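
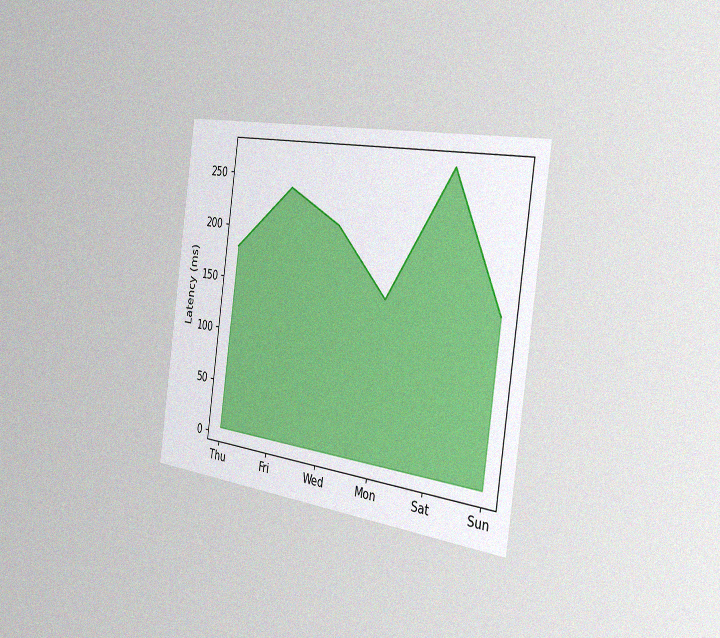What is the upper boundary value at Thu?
180ms

The chart is tilted about 8° clockwise and viewed slightly from the right, with some photo noise. At Thu the upper boundary is at 180ms.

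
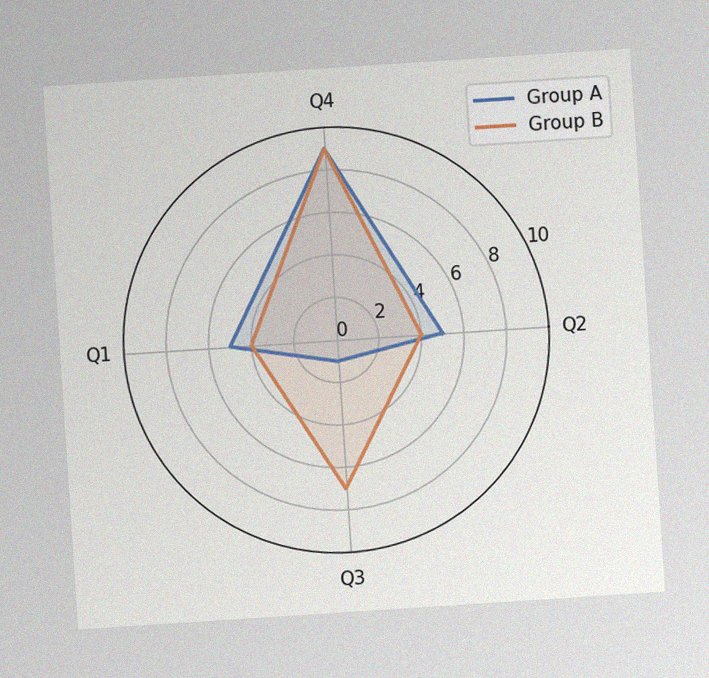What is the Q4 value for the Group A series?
9

The chart is tilted about 4° counter-clockwise, with some photo noise. On the Q4 axis, Group A reaches 9.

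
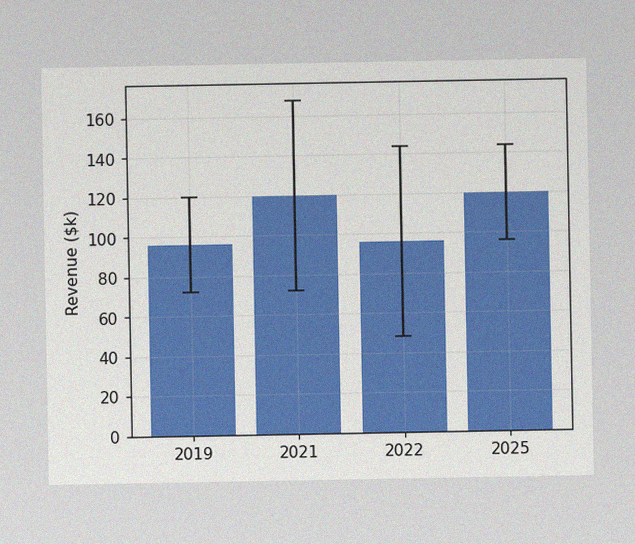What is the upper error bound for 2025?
The image has some photo noise and uneven lighting. The 2025 bar's upper whisker reaches $144k.

$144k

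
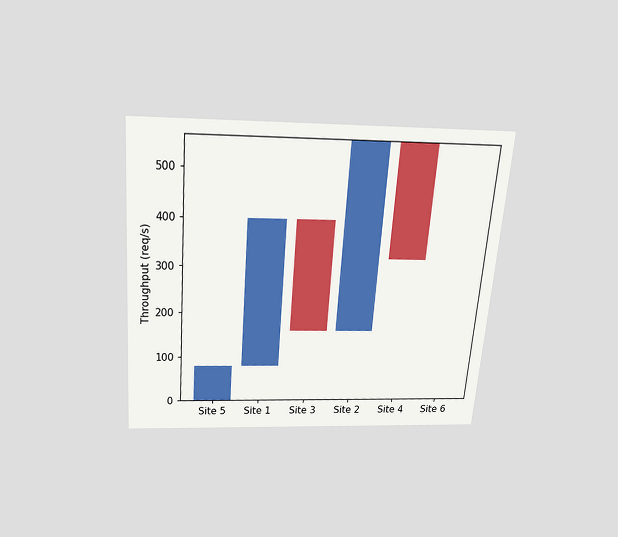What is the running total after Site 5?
80req/s

The chart is tilted about 5° clockwise and viewed slightly from above. After Site 5 the running total reaches 80req/s.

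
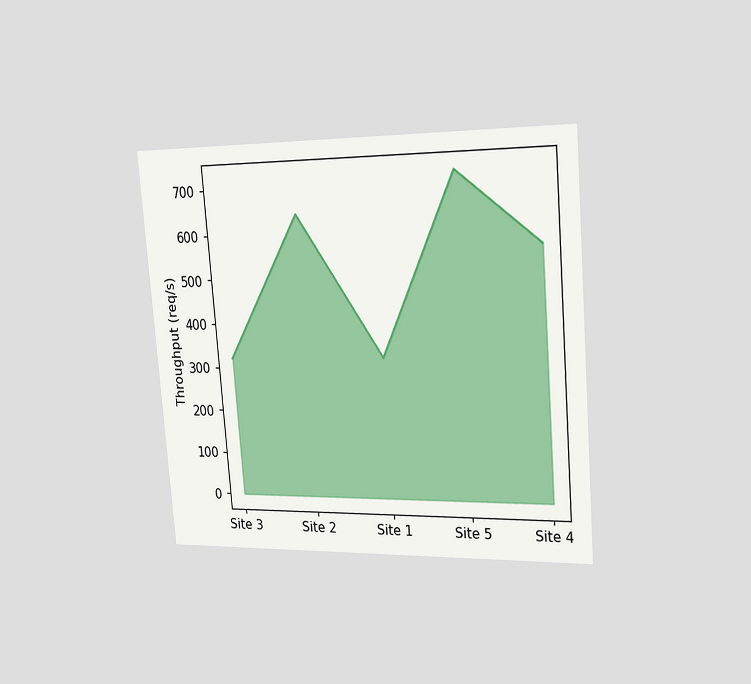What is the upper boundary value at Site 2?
The chart is tilted about 5° counter-clockwise and viewed slightly from the right. At Site 2 the upper boundary is at 640req/s.

640req/s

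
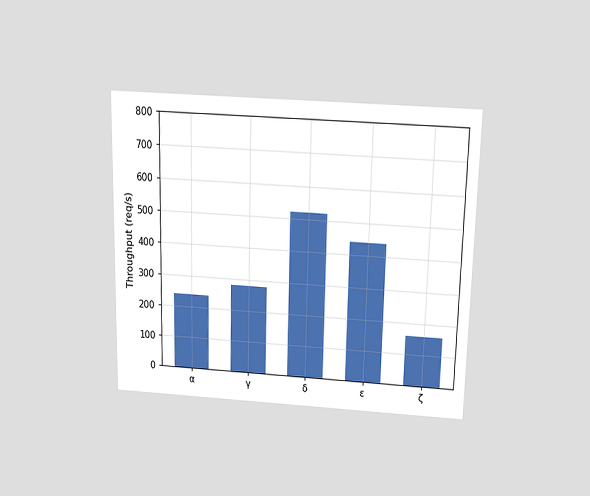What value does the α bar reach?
240req/s

The chart is viewed slightly from above. Reading along the chart's y-axis, the α bar reaches 240req/s.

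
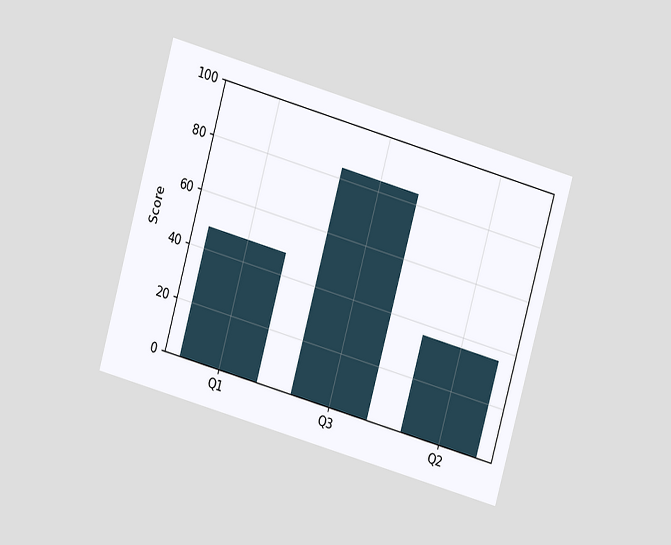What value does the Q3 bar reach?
84

The chart is tilted about 16° clockwise and viewed at a slight angle. Reading along the chart's y-axis, the Q3 bar reaches 84.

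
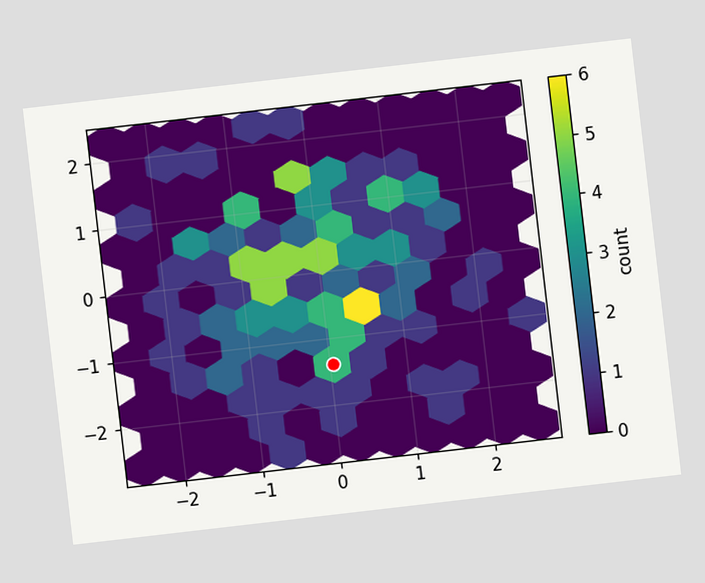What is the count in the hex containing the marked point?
The chart is tilted about 7° counter-clockwise. The marked hex reads 4 on the colorbar.

4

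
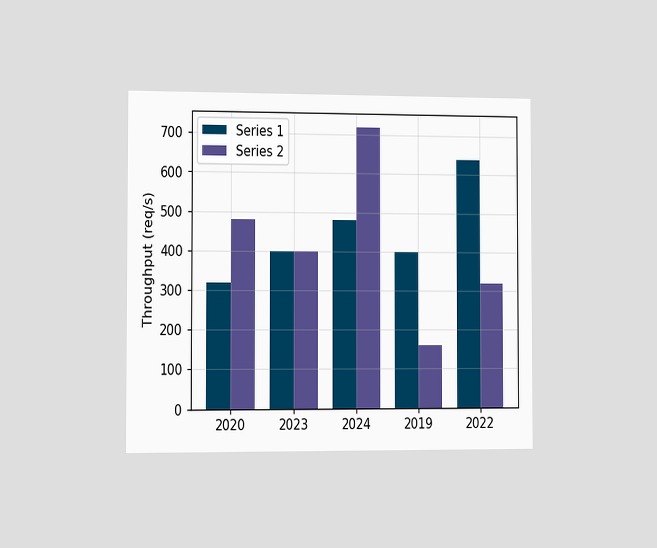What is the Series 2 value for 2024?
The chart is viewed slightly from the left. The Series 2 bar at 2024 reaches 720req/s on the y-axis.

720req/s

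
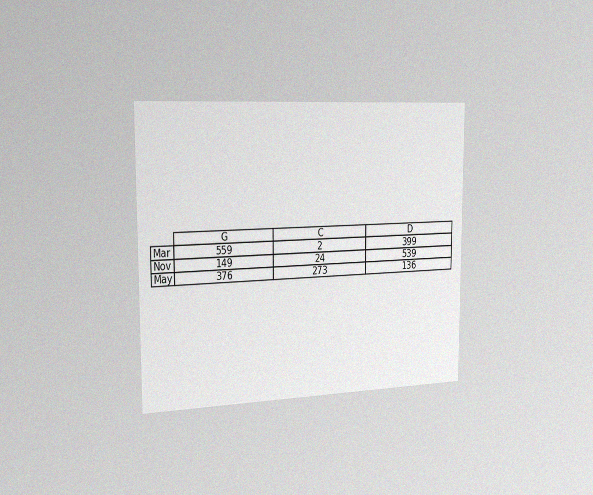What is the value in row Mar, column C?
2

The chart is viewed slightly from the left, with some photo noise. The (Mar, C) cell reads 2.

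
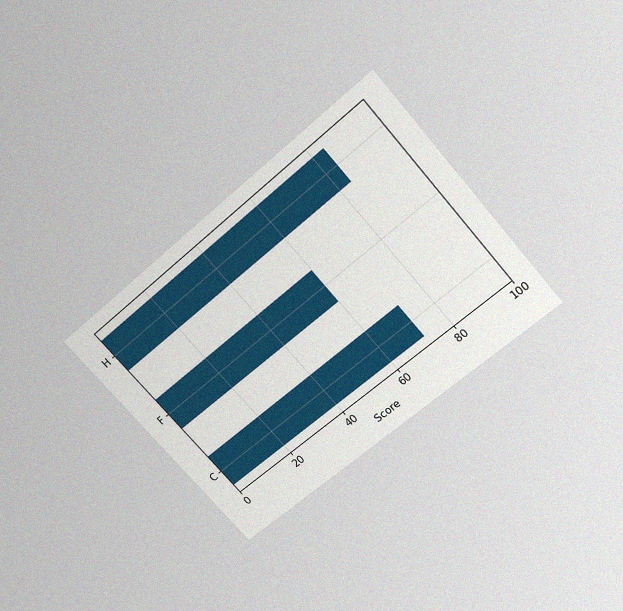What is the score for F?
60

The chart is tilted about 41° counter-clockwise and viewed slightly from above, with some photo noise. Reading along the chart's x-axis, the F bar reaches 60.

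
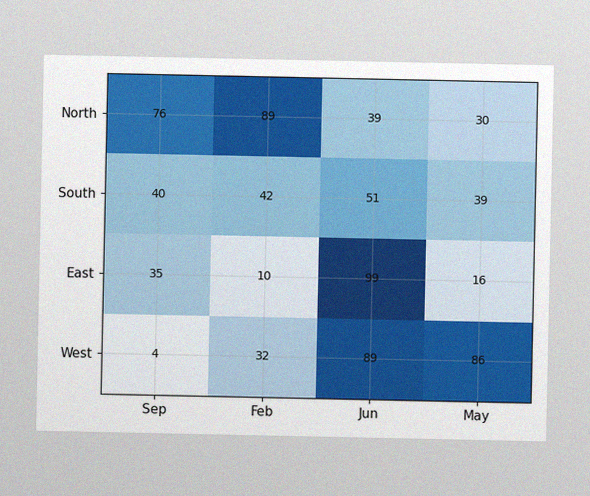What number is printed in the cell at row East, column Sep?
The image has some photo noise and uneven lighting. The (East, Sep) cell reads 35.

35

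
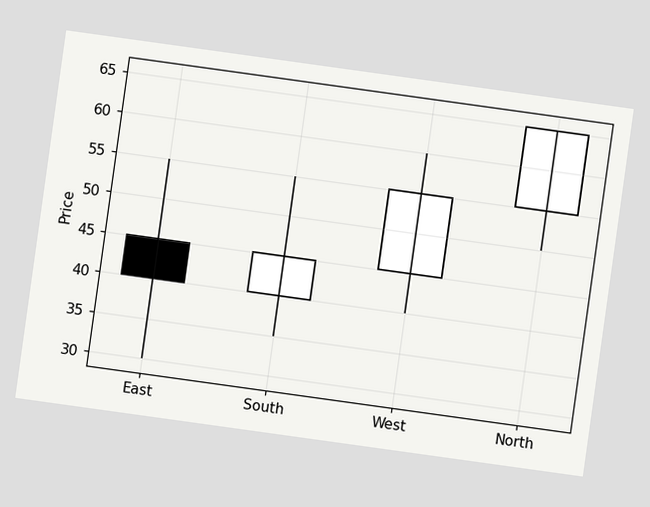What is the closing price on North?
65

The chart is tilted about 8° clockwise. The North candle closes at 65.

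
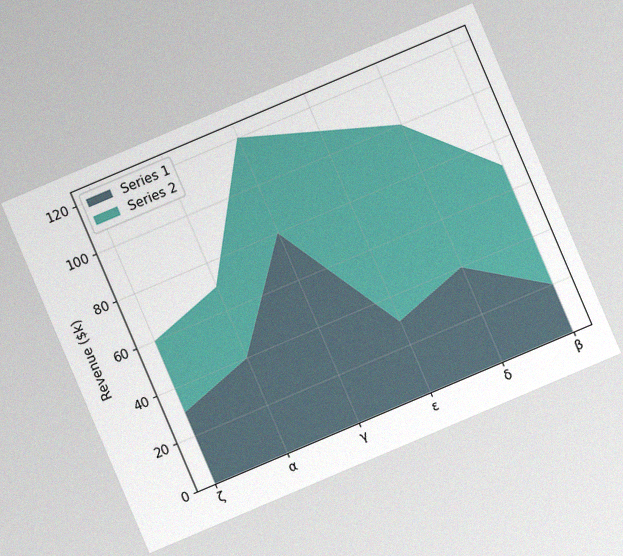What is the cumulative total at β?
The chart is tilted about 23° counter-clockwise, with some photo noise. The stacked total at β reaches $70k.

$70k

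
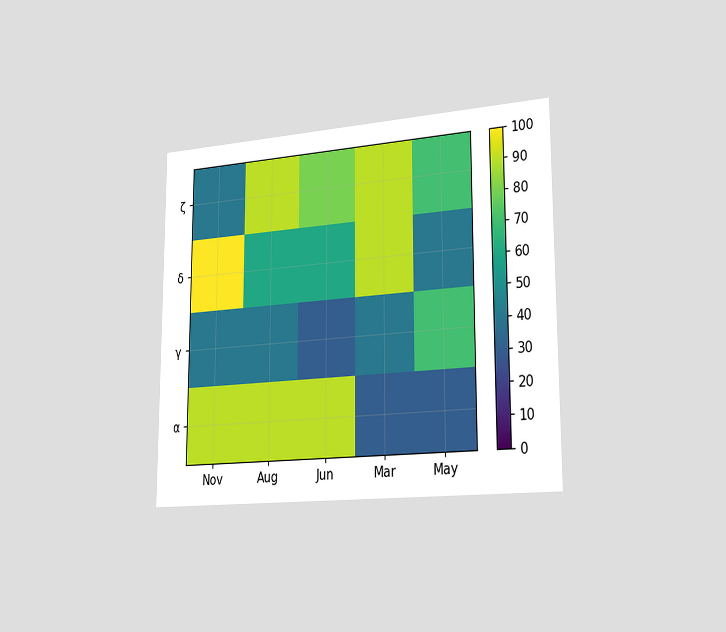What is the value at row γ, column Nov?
40

The chart is viewed slightly from the right. Matching cell (γ, Nov) against the colorbar gives 40.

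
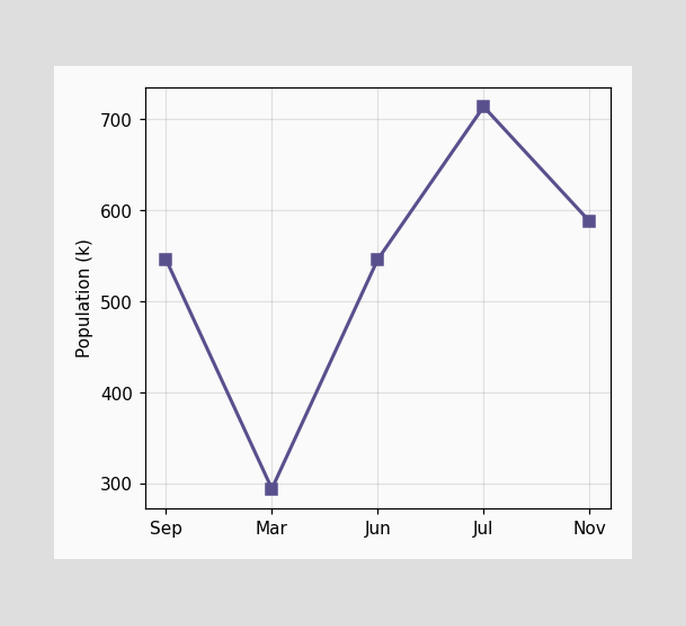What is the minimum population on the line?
294k

The lowest point is at Mar, and reading across to the y-axis gives 294k.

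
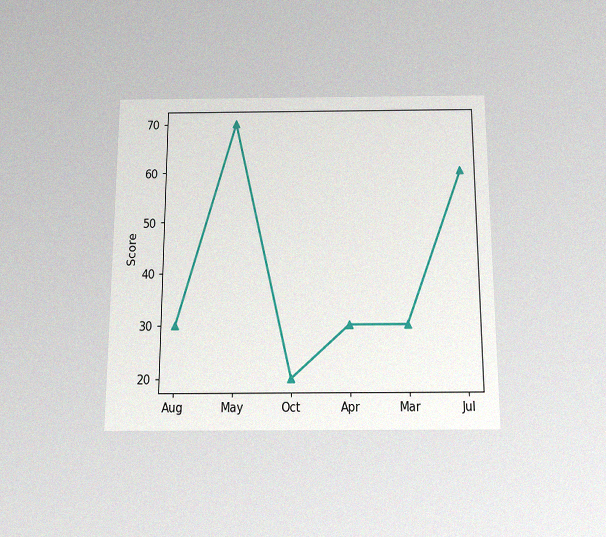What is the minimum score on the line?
20

The chart is viewed slightly from below, with some photo noise. The lowest point is at Oct, and reading across to the y-axis gives 20.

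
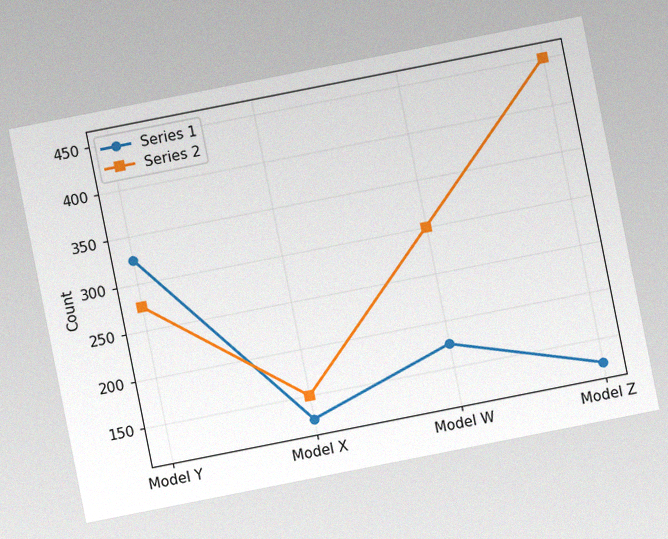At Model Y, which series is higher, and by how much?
The chart is tilted about 11° counter-clockwise, with some photo noise. At Model Y, Series 1 sits above the other line by 50.

Series 1, by 50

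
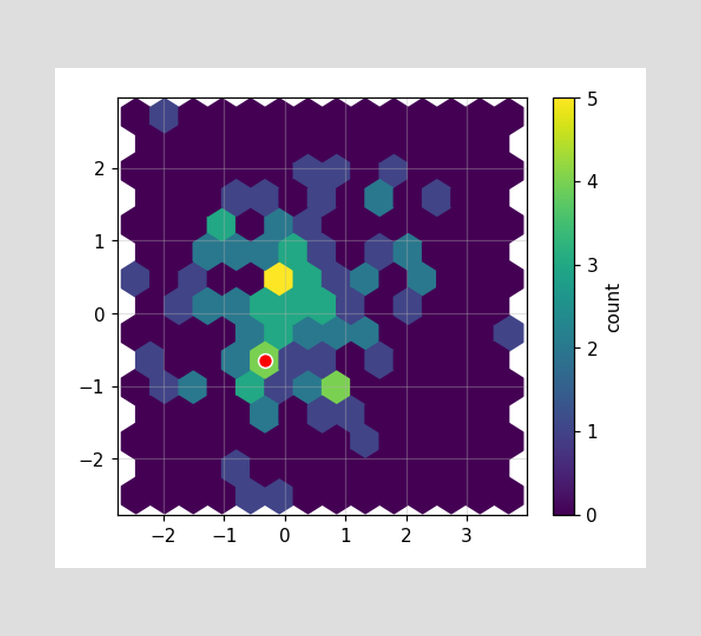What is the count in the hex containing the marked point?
The marked hex reads 4 on the colorbar.

4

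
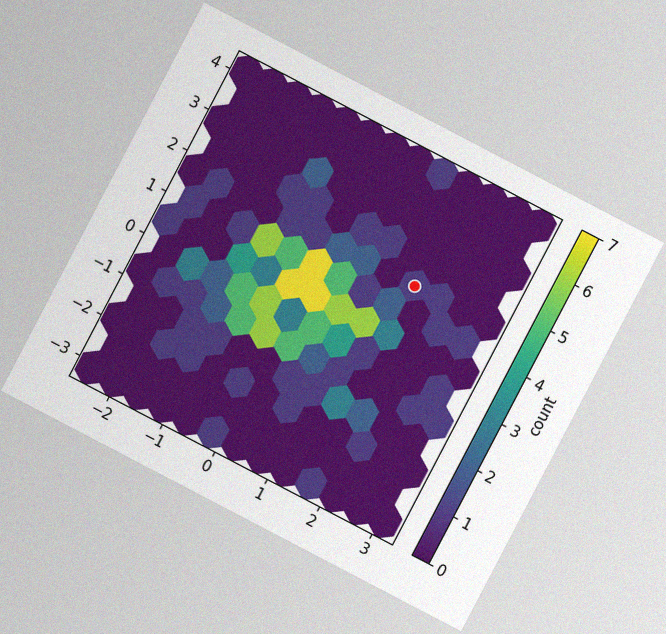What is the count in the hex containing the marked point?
The chart is tilted about 28° clockwise, with some photo noise. The marked hex reads 1 on the colorbar.

1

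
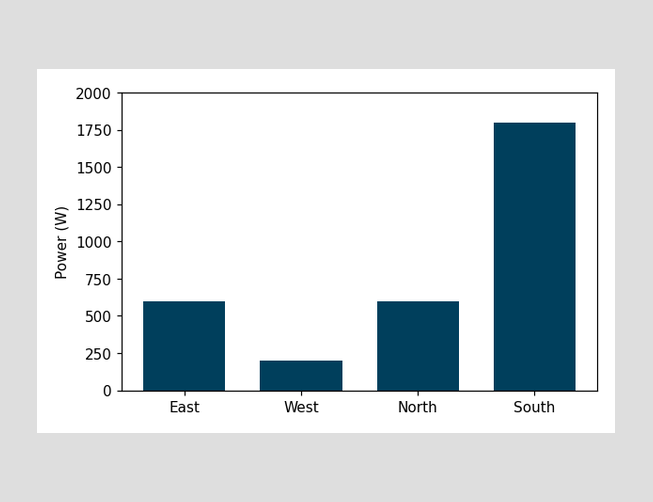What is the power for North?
600W

Reading along the chart's y-axis, the North bar reaches 600W.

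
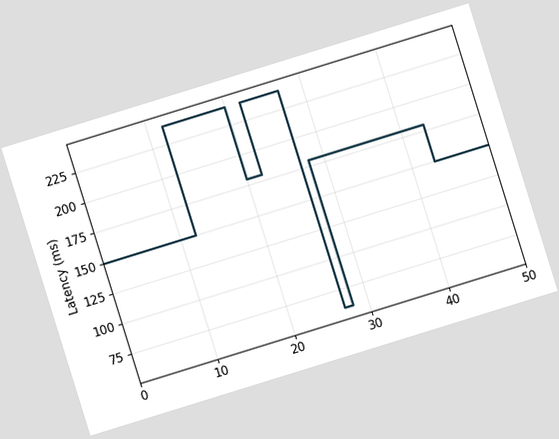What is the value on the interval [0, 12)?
150ms

The chart is tilted about 17° counter-clockwise. On [0, 12) the step sits at 150ms.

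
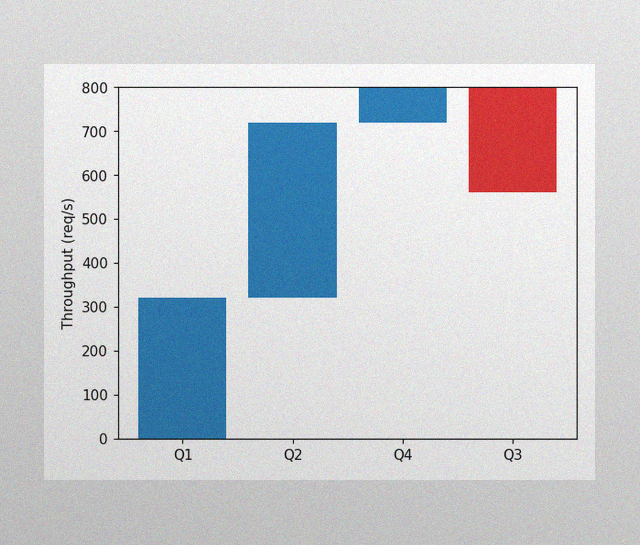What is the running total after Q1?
320req/s

The image has some photo noise and uneven lighting. After Q1 the running total reaches 320req/s.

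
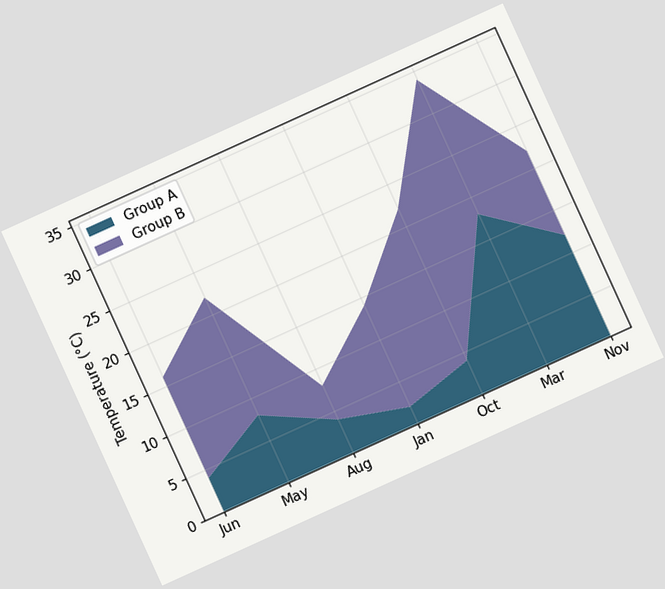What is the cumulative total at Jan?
The chart is tilted about 24° counter-clockwise. The stacked total at Jan reaches 14°C.

14°C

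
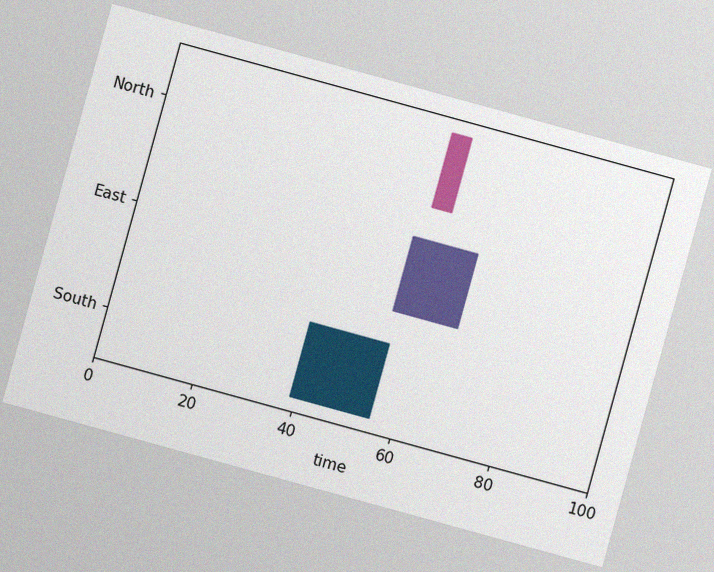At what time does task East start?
54

The chart is tilted about 15° clockwise, with some photo noise. The East bar begins at t=54.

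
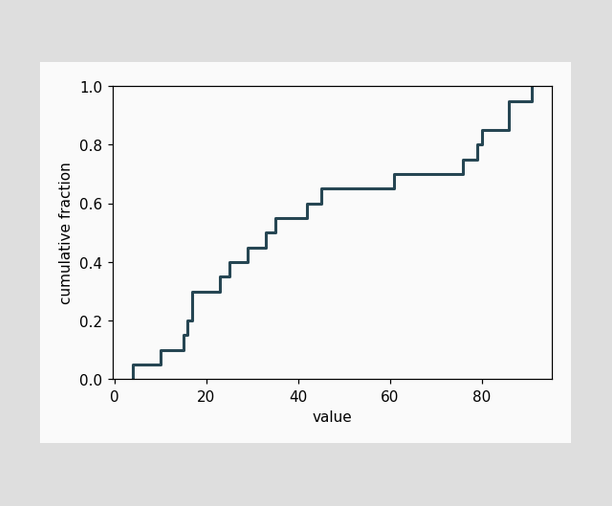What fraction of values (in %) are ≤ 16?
20%

At x=16 the ECDF step is at 20%.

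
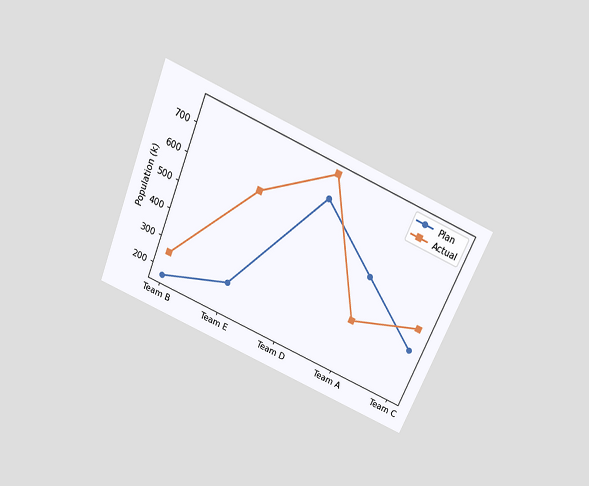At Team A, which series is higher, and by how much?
Plan, by 170k

The chart is tilted about 23° clockwise and viewed slightly from above. At Team A, Plan sits above the other line by 170k.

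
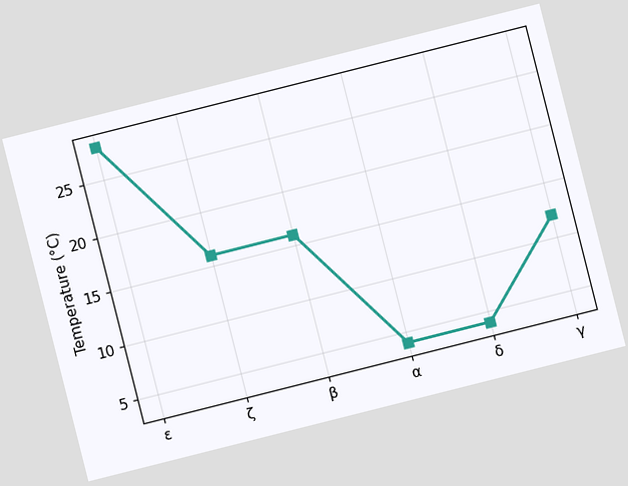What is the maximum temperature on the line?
28°C

The chart is tilted about 14° counter-clockwise. The highest point is at ε, and reading across to the y-axis gives 28°C.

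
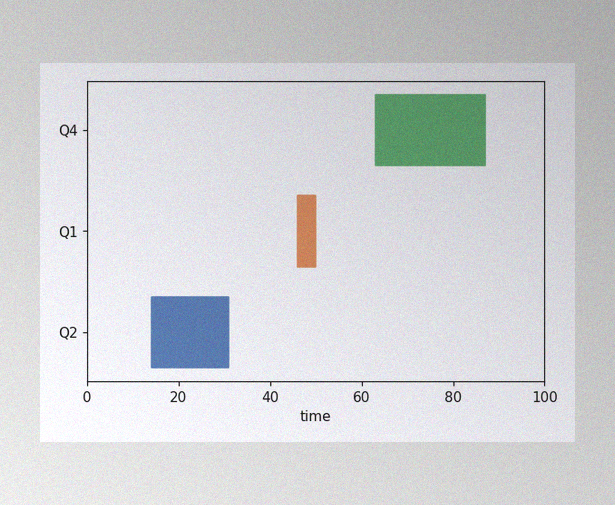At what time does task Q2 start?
14

The image has some photo noise and uneven lighting. The Q2 bar begins at t=14.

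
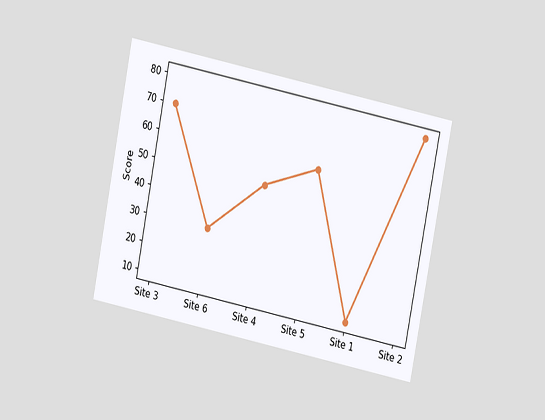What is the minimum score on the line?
The chart is tilted about 11° clockwise and viewed at a slight angle. The lowest point is at Site 1, and reading across to the y-axis gives 10.

10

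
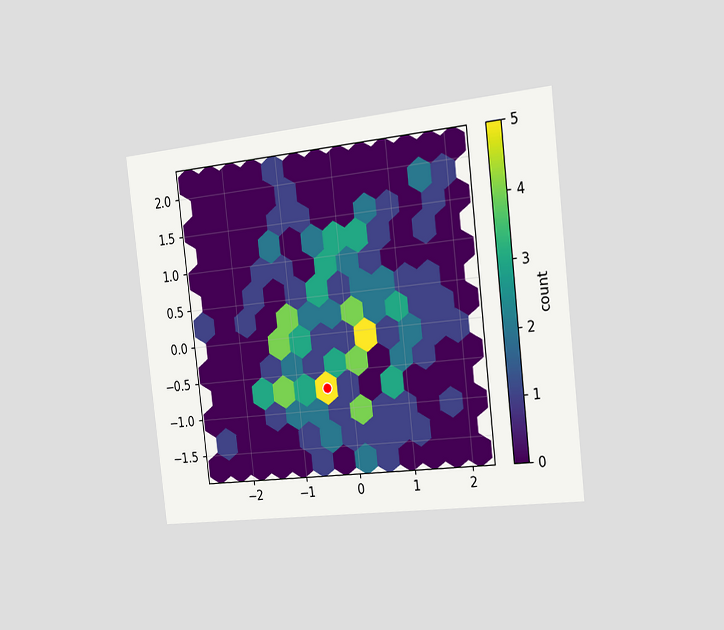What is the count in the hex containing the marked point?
The chart is tilted about 6° counter-clockwise and viewed slightly from the right. The marked hex reads 5 on the colorbar.

5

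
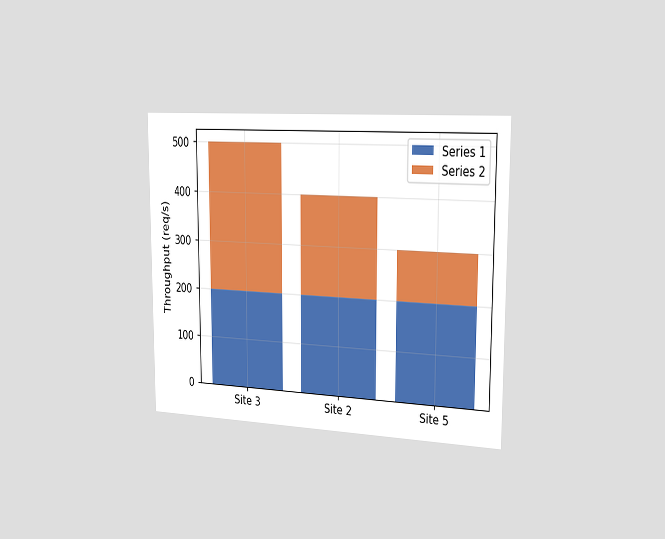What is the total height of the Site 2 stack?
400req/s

The chart is viewed slightly from the right. The Site 2 stack's top reaches 400req/s on the y-axis.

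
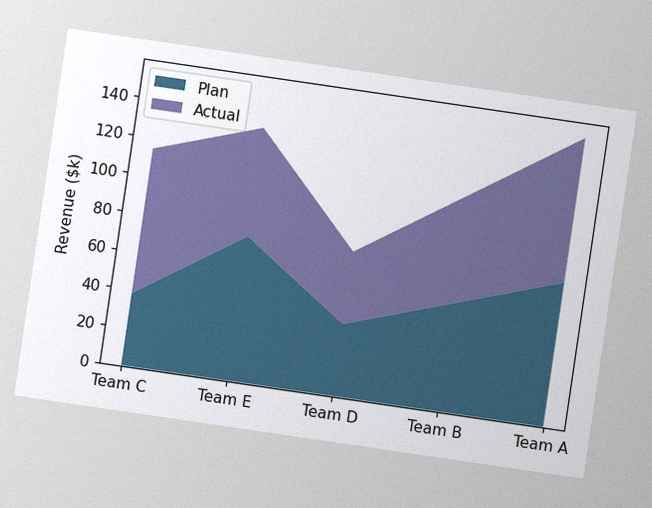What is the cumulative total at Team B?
$114k

The chart is tilted about 8° clockwise, with some photo noise. The stacked total at Team B reaches $114k.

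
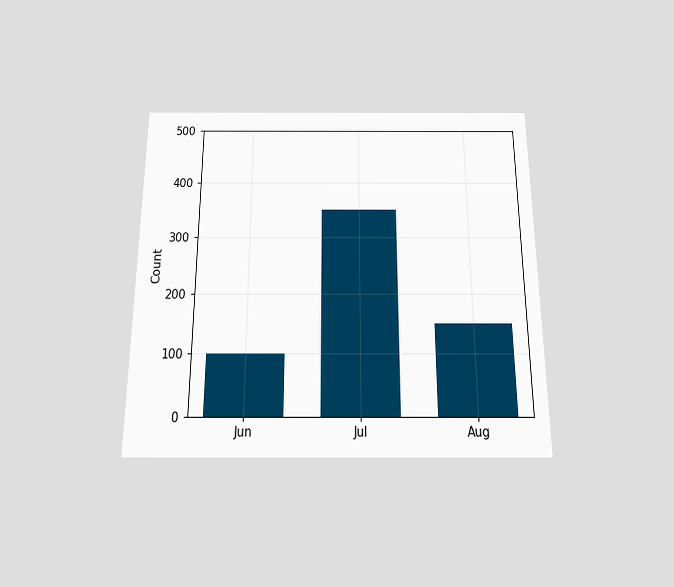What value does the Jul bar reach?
350

The chart is viewed slightly from below. Reading along the chart's y-axis, the Jul bar reaches 350.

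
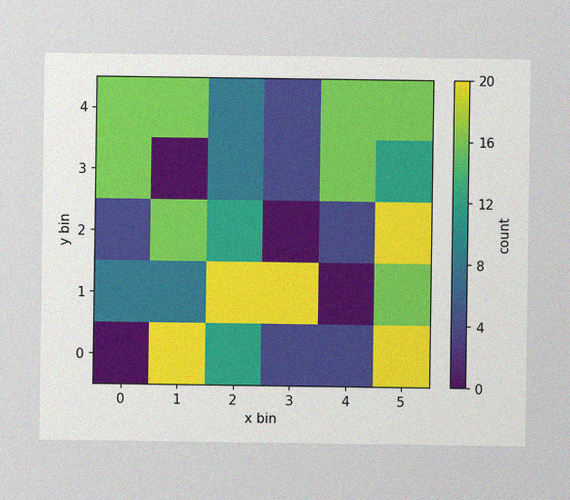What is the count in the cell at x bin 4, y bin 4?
The image has some photo noise and uneven lighting. Matching the cell (4, 4) against the colorbar gives 16.

16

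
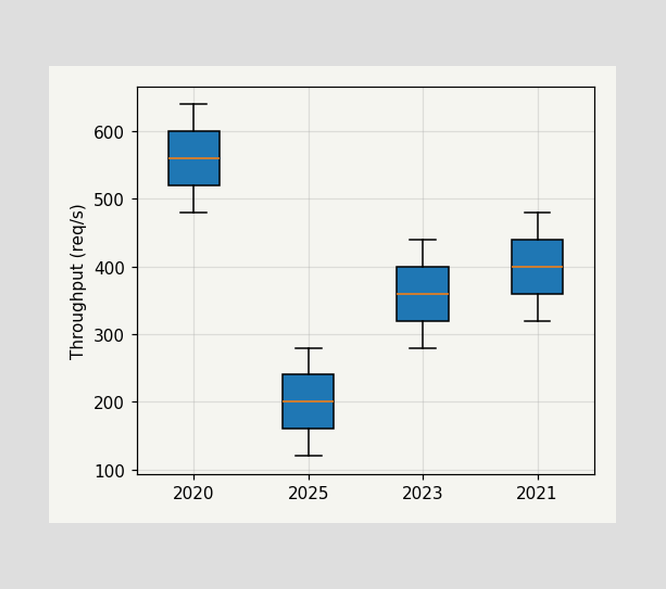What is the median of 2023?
360req/s

The median line in the 2023 box sits at 360req/s.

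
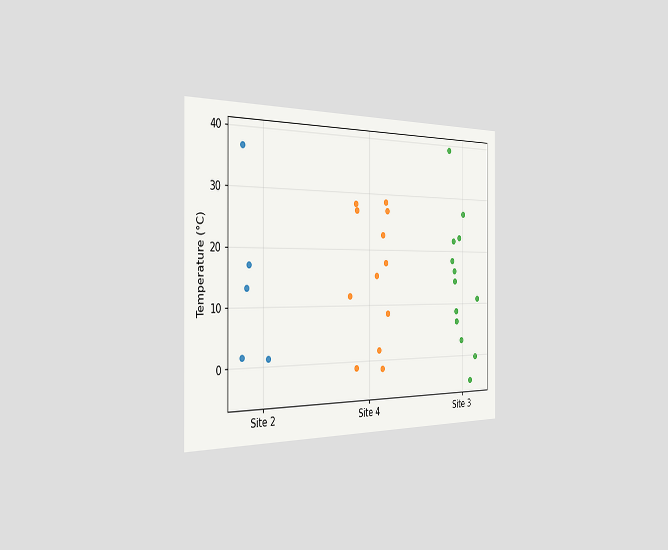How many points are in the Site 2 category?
The chart is viewed slightly from the left. Counting the markers in the Site 2 column gives 5.

5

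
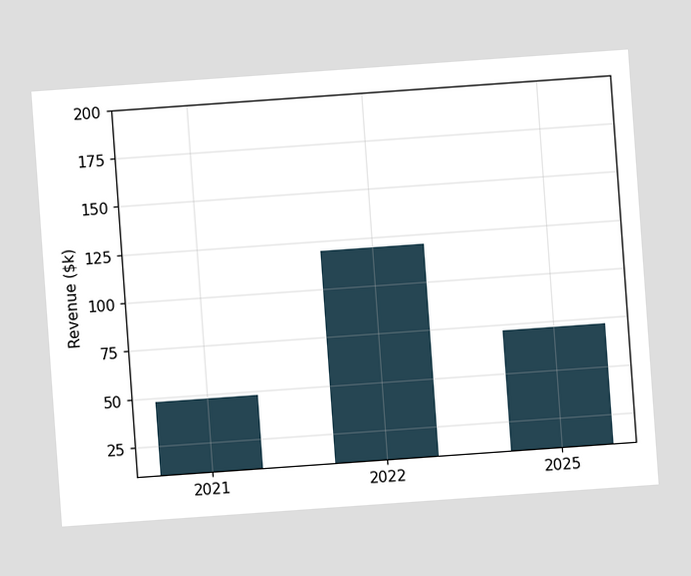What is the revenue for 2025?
$72k

The chart is tilted about 4° counter-clockwise. Reading along the chart's y-axis, the 2025 bar reaches $72k.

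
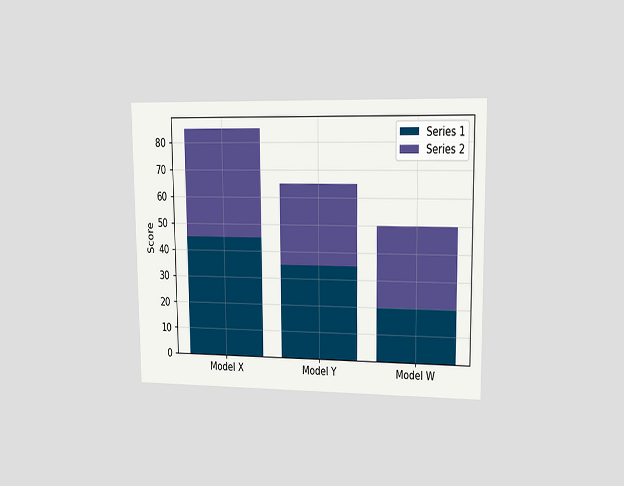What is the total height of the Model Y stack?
65

The chart is viewed slightly from the right. The Model Y stack's top reaches 65 on the y-axis.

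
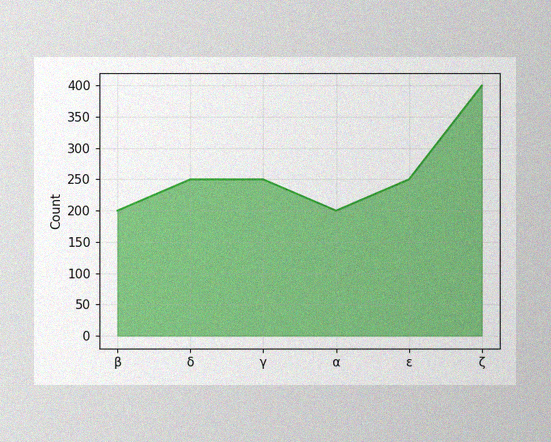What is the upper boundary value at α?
The image has some photo noise and uneven lighting. At α the upper boundary is at 200.

200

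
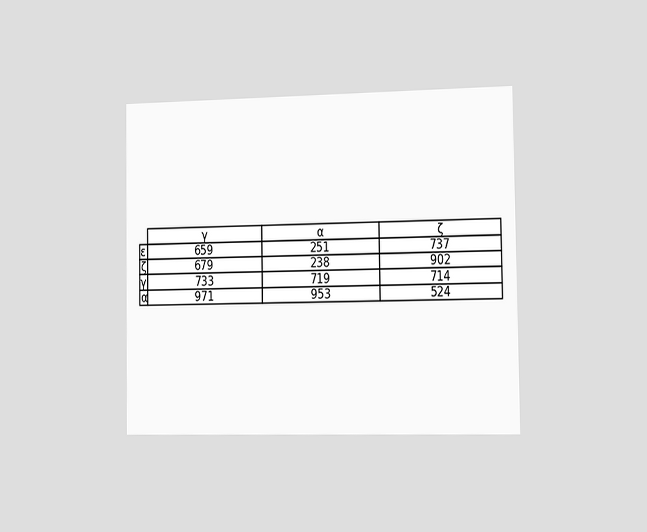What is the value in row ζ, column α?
The chart is viewed slightly from the right. The (ζ, α) cell reads 238.

238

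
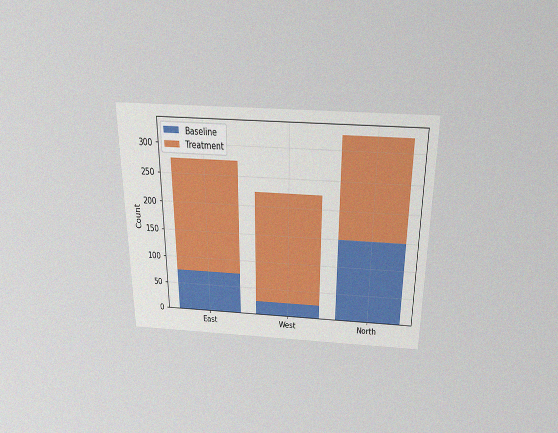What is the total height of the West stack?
The chart is viewed slightly from above, with some photo noise. The West stack's top reaches 225 on the y-axis.

225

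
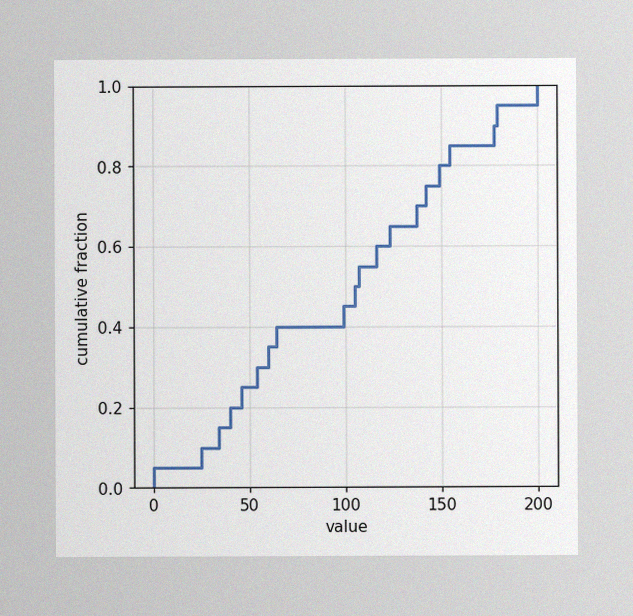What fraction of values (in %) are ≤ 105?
50%

The image has some photo noise and uneven lighting. At x=105 the ECDF step is at 50%.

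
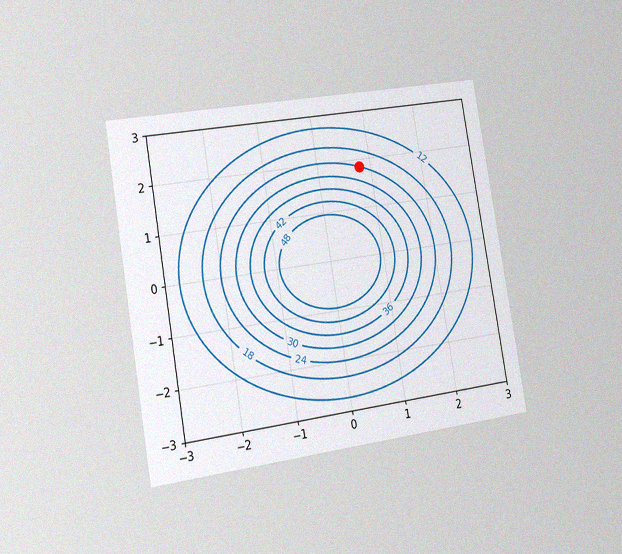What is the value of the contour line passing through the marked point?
24

The chart is tilted about 9° counter-clockwise and viewed slightly from the left, with some photo noise. The marked point sits on the contour labelled 24.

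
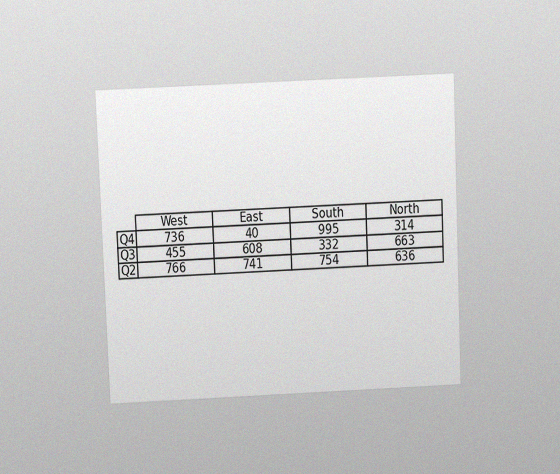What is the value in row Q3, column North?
The chart is tilted about 2° counter-clockwise and viewed slightly from above, with some photo noise. The (Q3, North) cell reads 663.

663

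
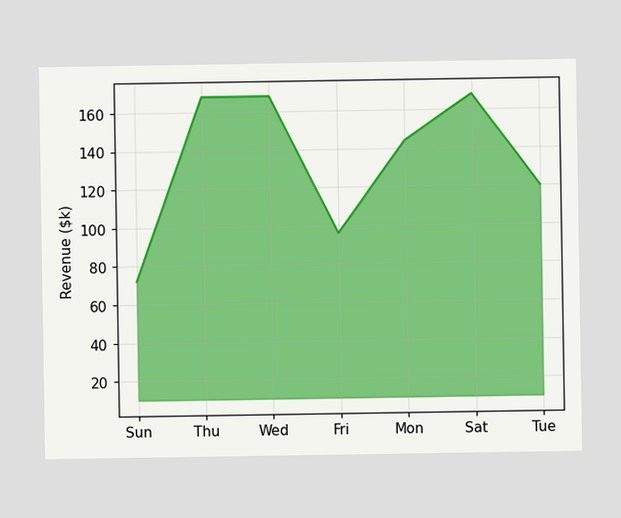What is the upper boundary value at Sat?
At Sat the upper boundary is at $168k.

$168k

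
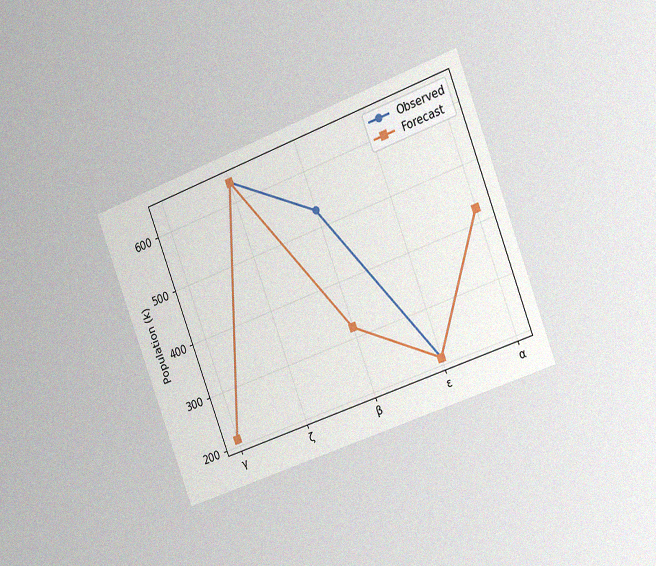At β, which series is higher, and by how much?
The chart is tilted about 21° counter-clockwise and viewed slightly from the right, with some photo noise. At β, Observed sits above the other line by 212k.

Observed, by 212k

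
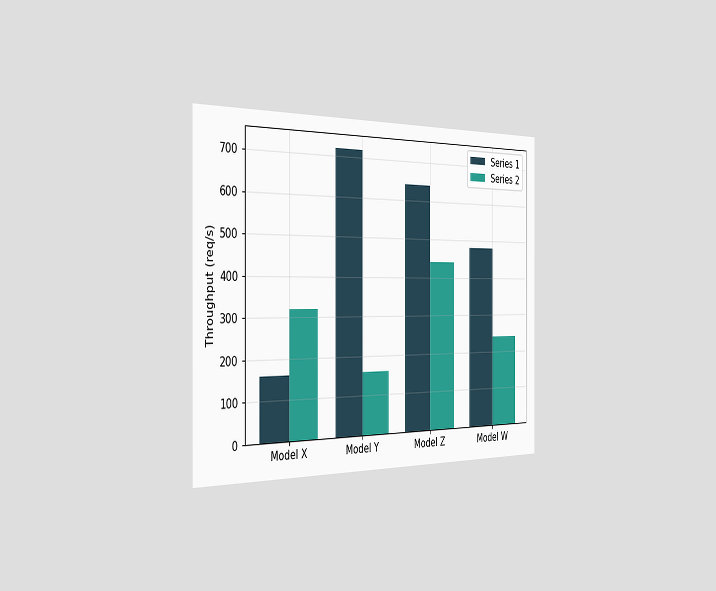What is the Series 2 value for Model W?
The chart is viewed slightly from the left. The Series 2 bar at Model W reaches 240req/s on the y-axis.

240req/s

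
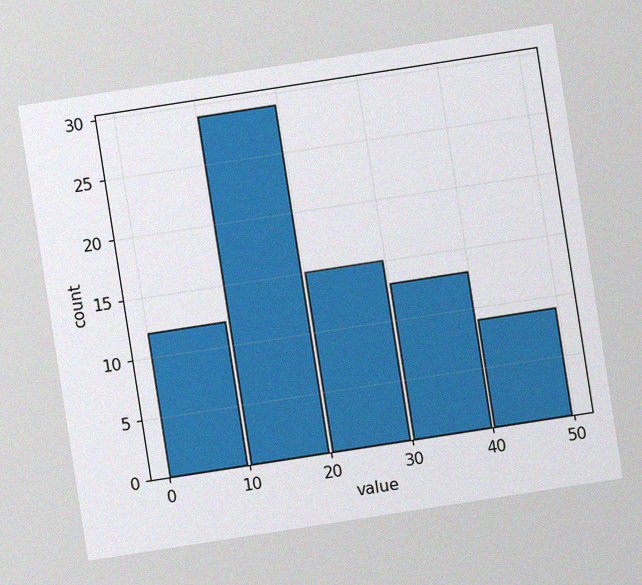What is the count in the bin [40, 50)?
The chart is tilted about 9° counter-clockwise, with some photo noise. The [40, 50) bin has height 9.

9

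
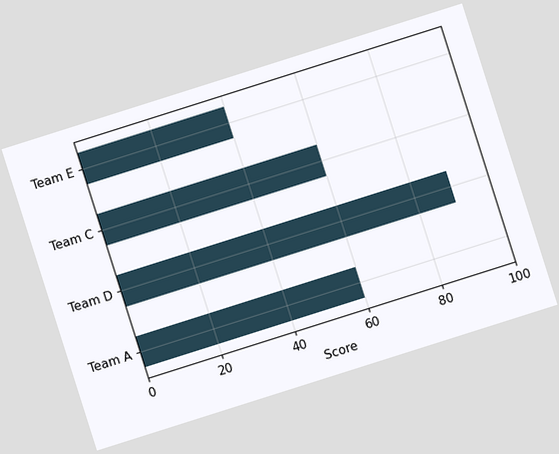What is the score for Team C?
60

The chart is tilted about 18° counter-clockwise. Reading along the chart's x-axis, the Team C bar reaches 60.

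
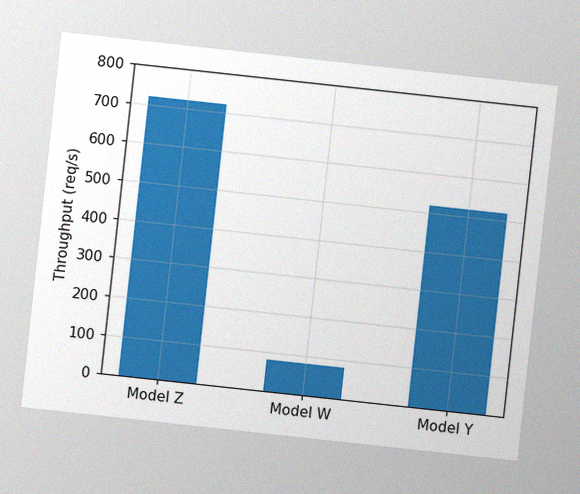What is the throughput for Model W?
80req/s

The chart is tilted about 6° clockwise, with some photo noise. Reading along the chart's y-axis, the Model W bar reaches 80req/s.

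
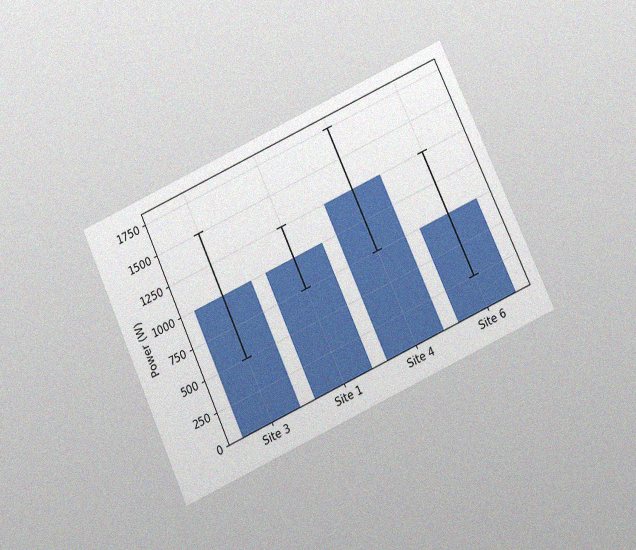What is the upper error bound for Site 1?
The chart is tilted about 25° counter-clockwise and viewed slightly from below, with some photo noise. The Site 1 bar's upper whisker reaches 1250W.

1250W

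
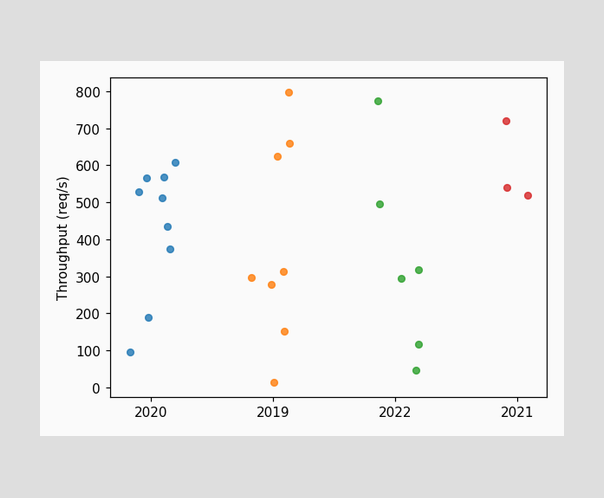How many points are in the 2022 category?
Counting the markers in the 2022 column gives 6.

6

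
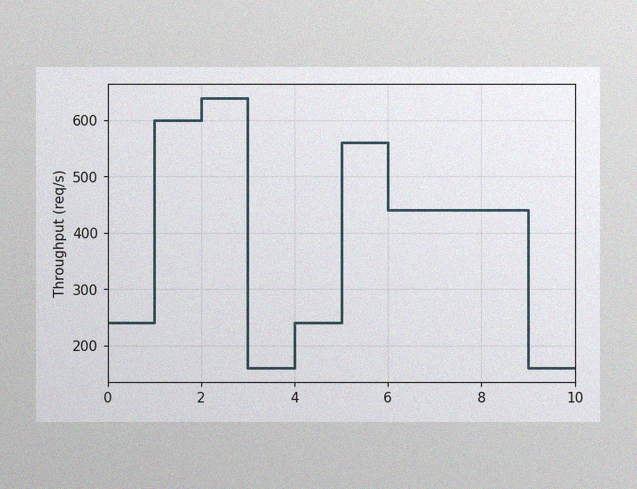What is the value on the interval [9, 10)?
The image has some photo noise and uneven lighting. On [9, 10) the step sits at 160req/s.

160req/s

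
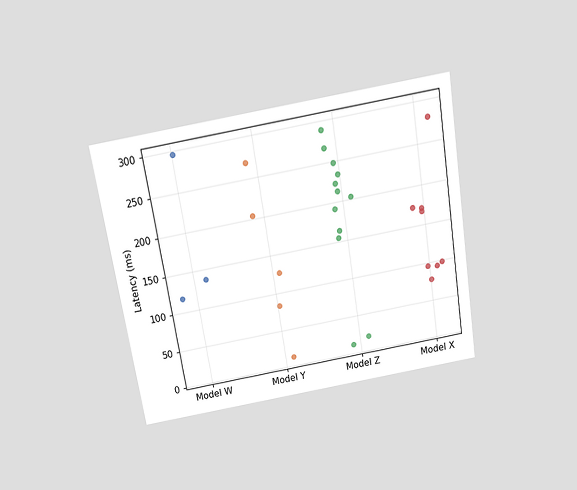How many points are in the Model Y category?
The chart is tilted about 9° counter-clockwise and viewed slightly from above. Counting the markers in the Model Y column gives 5.

5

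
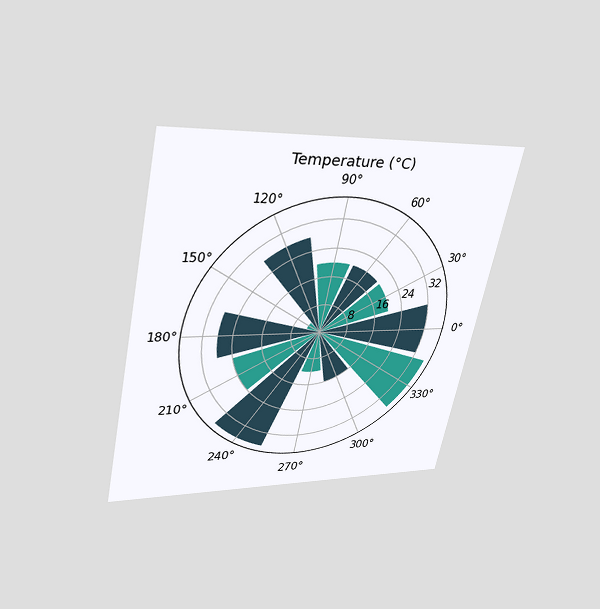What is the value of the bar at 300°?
The chart is tilted about 12° clockwise and viewed slightly from above. The bar at 300° reaches 16°C on the radial axis.

16°C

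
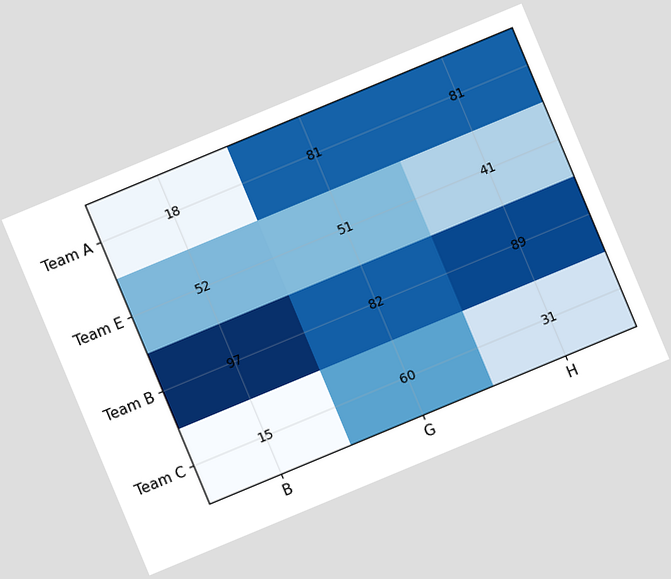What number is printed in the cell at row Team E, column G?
The chart is tilted about 23° counter-clockwise. The (Team E, G) cell reads 51.

51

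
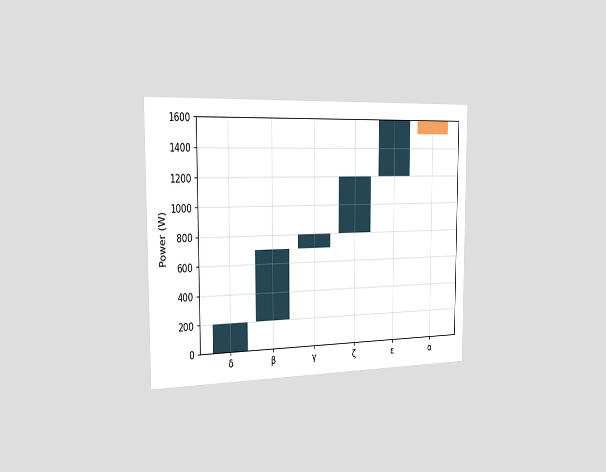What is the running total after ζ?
The chart is viewed slightly from the left. After ζ the running total reaches 1200W.

1200W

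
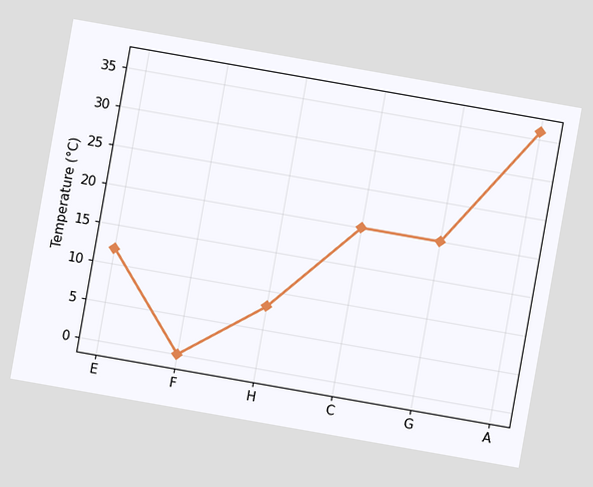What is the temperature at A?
36°C

The chart is tilted about 10° clockwise. At A, the line is at 36°C.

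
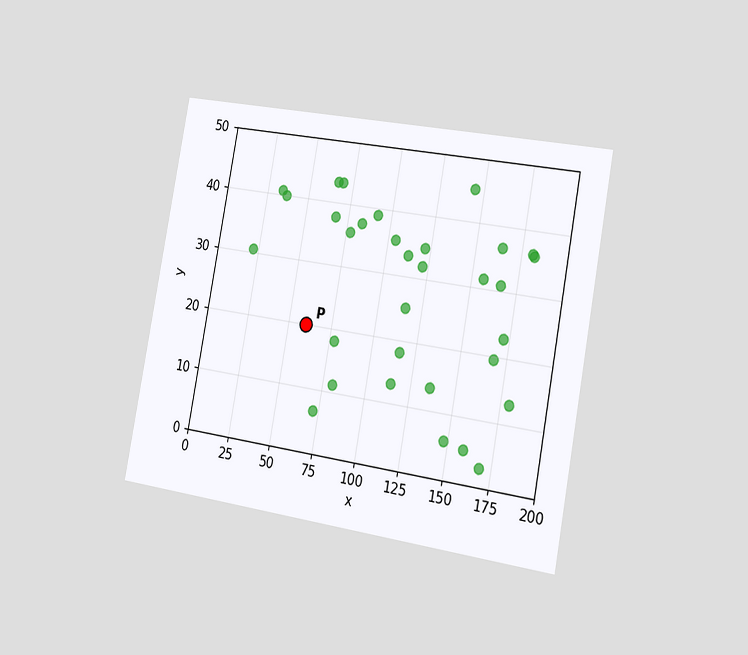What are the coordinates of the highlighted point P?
The chart is tilted about 10° clockwise and viewed slightly from the right. Following the gridlines from P to each axis, P sits at (60, 20).

(60, 20)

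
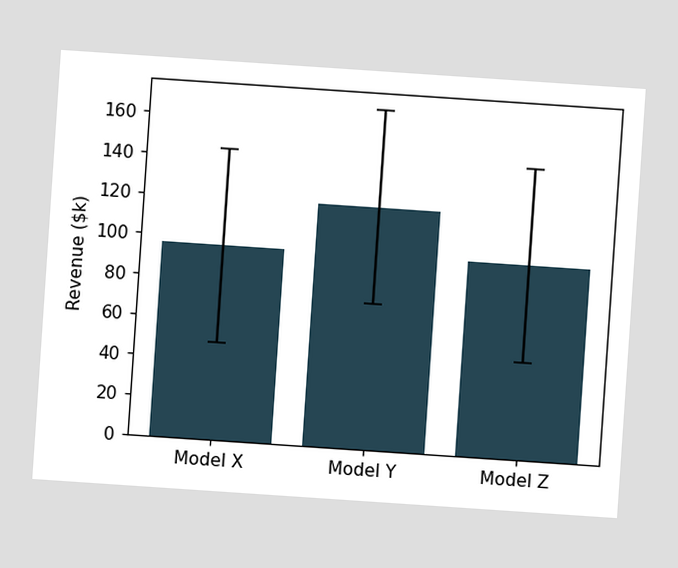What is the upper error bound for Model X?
$144k

The chart is tilted about 4° clockwise. The Model X bar's upper whisker reaches $144k.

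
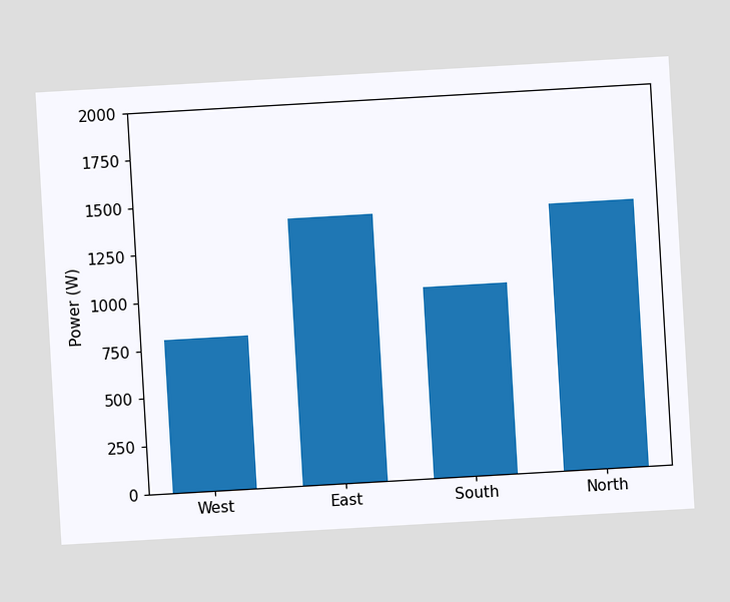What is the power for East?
The chart is tilted about 3° counter-clockwise. Reading along the chart's y-axis, the East bar reaches 1400W.

1400W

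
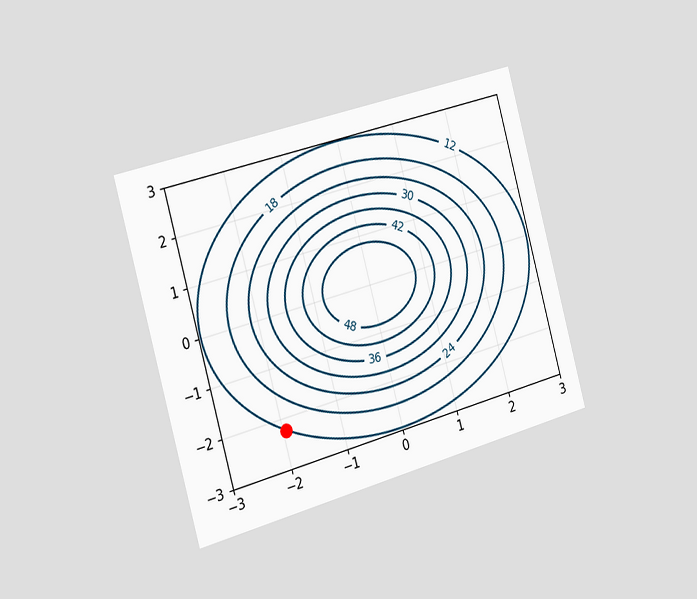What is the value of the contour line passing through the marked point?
The chart is tilted about 16° counter-clockwise and viewed slightly from the left. The marked point sits on the contour labelled 12.

12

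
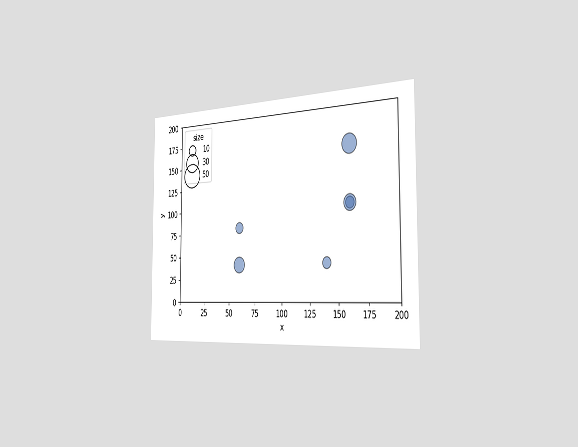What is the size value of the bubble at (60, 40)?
20

The chart is viewed slightly from the right. Matching the bubble at (60, 40) against the size legend gives 20.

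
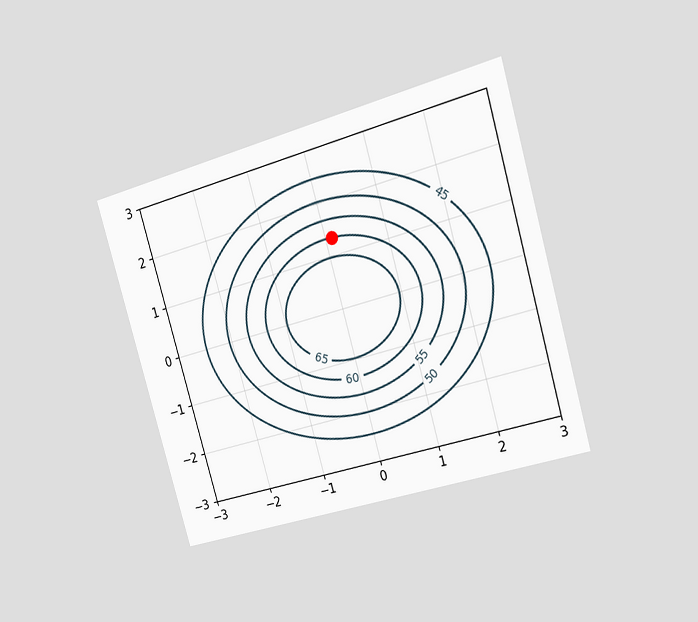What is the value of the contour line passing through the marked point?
60

The chart is tilted about 16° counter-clockwise and viewed slightly from the right. The marked point sits on the contour labelled 60.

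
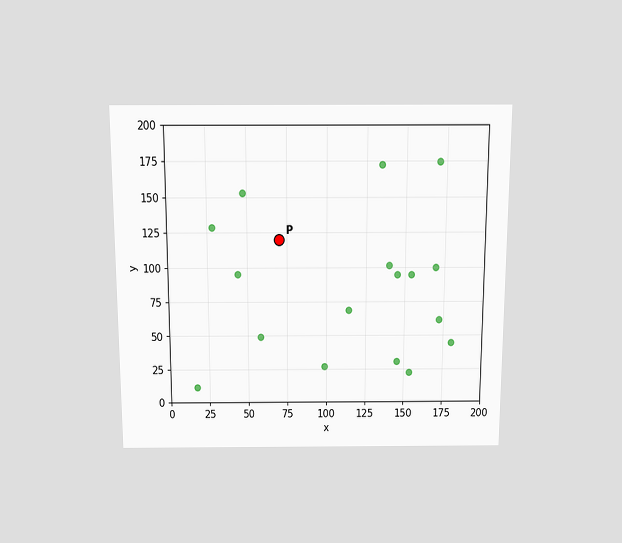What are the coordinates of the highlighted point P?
The chart is viewed slightly from above. Following the gridlines from P to each axis, P sits at (70, 120).

(70, 120)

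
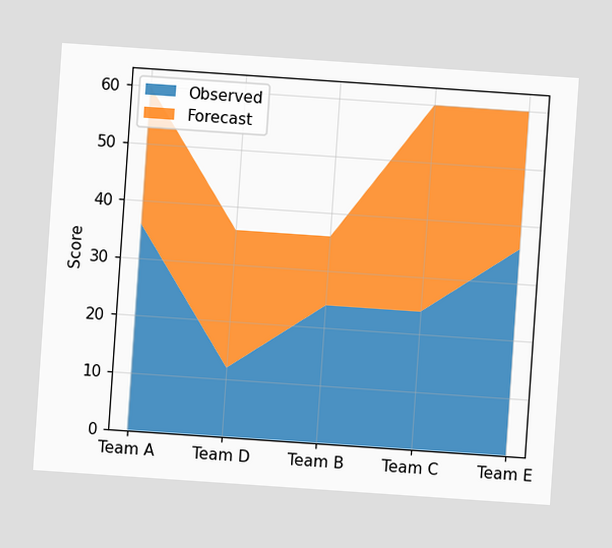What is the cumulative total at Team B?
36

The chart is tilted about 4° clockwise. The stacked total at Team B reaches 36.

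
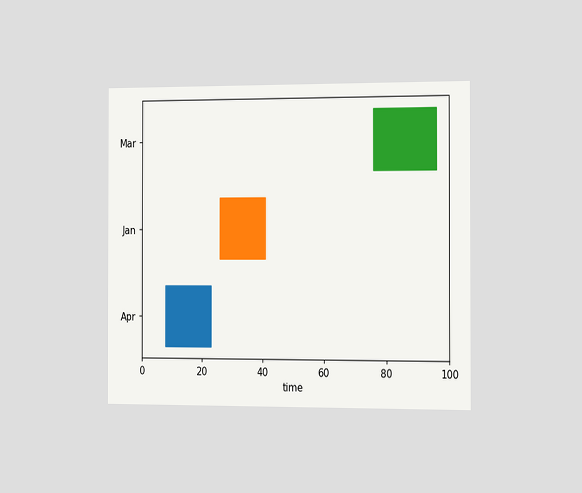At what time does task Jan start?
The chart is viewed slightly from the right. The Jan bar begins at t=26.

26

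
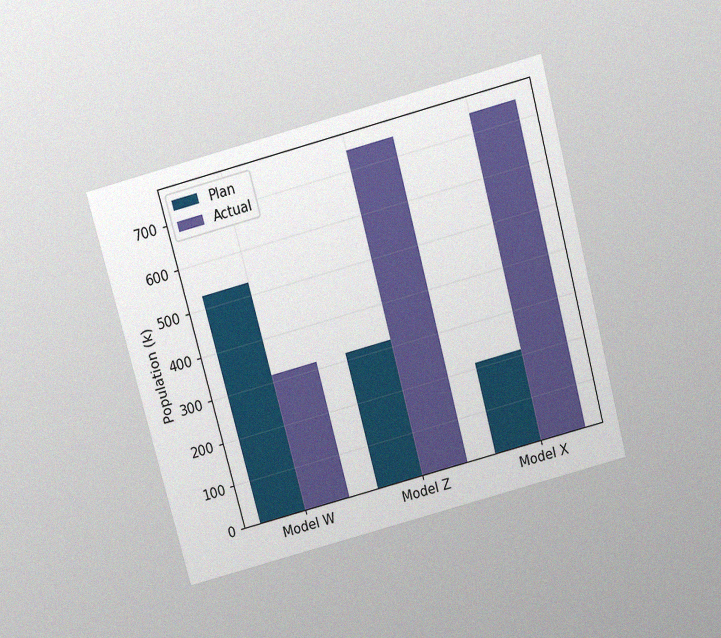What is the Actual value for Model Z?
The chart is tilted about 15° counter-clockwise and viewed slightly from above, with some photo noise. The Actual bar at Model Z reaches 742k on the y-axis.

742k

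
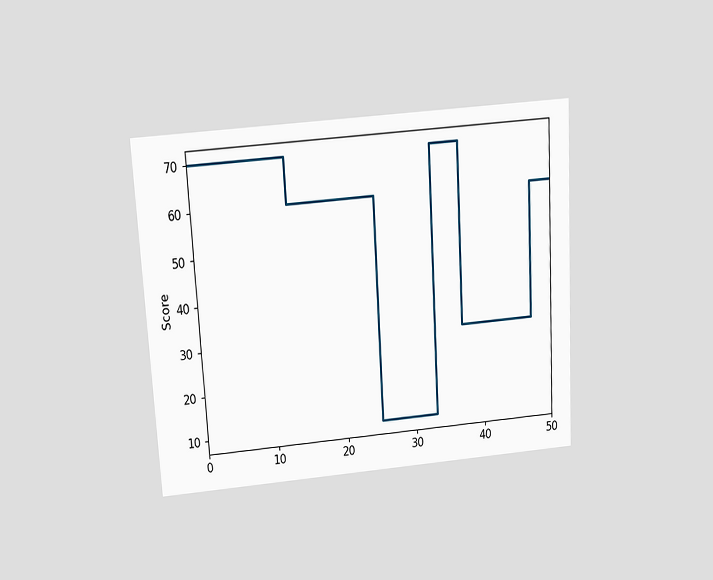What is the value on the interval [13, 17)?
The chart is tilted about 3° counter-clockwise and viewed slightly from above. On [13, 17) the step sits at 60.

60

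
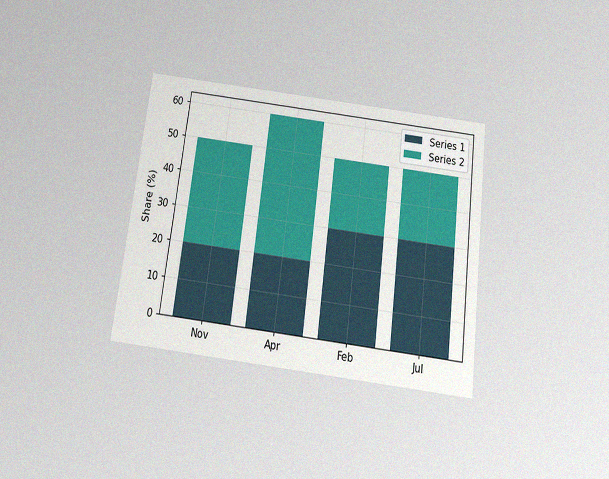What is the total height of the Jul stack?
50%

The chart is tilted about 7° clockwise and viewed slightly from below, with some photo noise. The Jul stack's top reaches 50% on the y-axis.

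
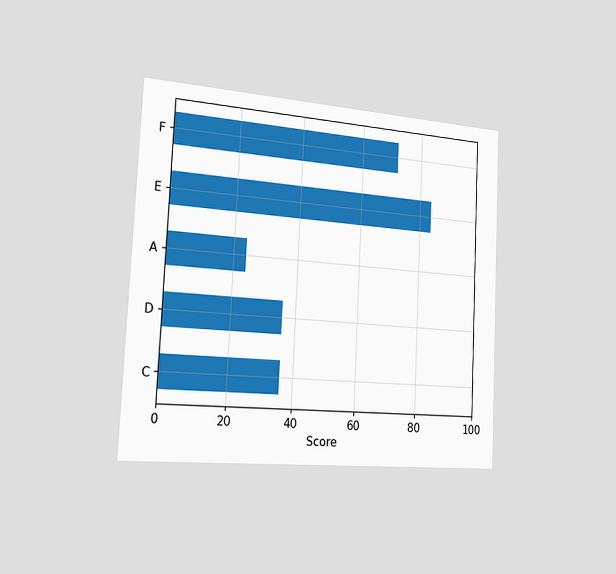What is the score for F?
72

The chart is tilted about 3° clockwise and viewed slightly from the left. Reading along the chart's x-axis, the F bar reaches 72.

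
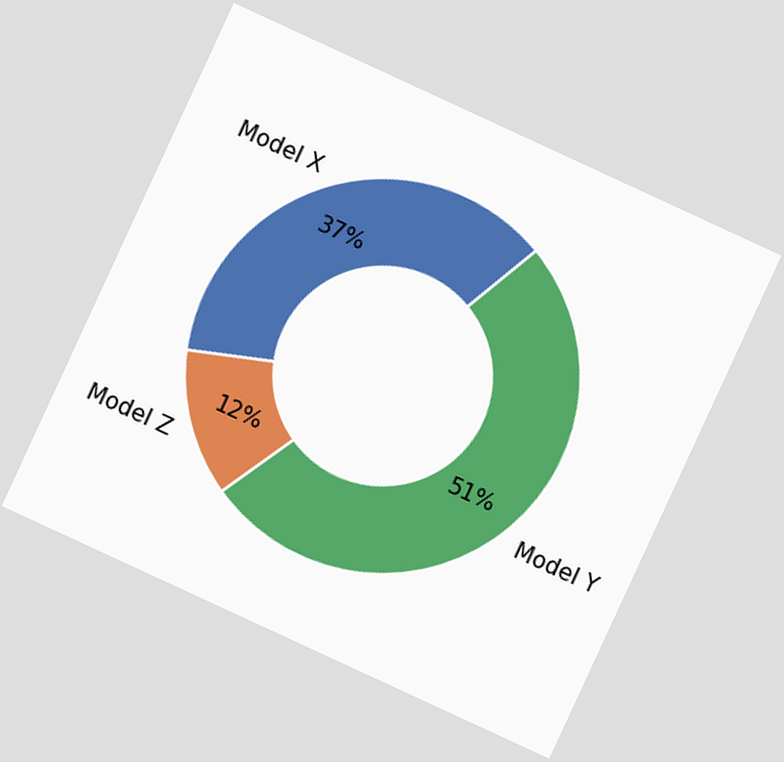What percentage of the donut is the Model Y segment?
51%

The chart is tilted about 25° clockwise. The Model Y segment takes up 51% of the ring.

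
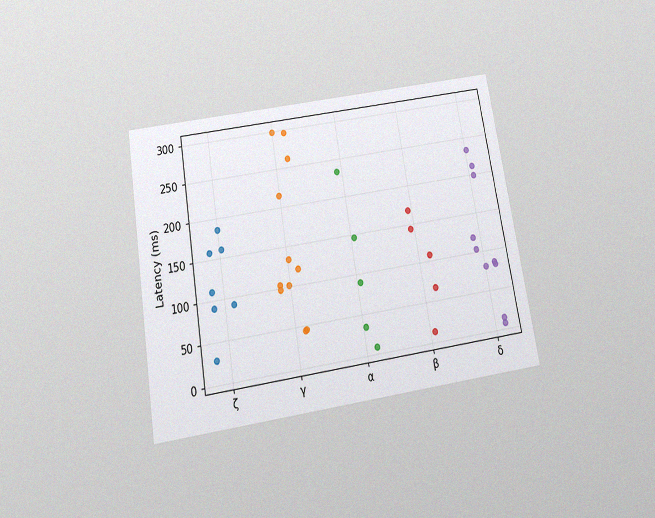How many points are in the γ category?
11

The chart is tilted about 9° counter-clockwise and viewed slightly from below, with some photo noise. Counting the markers in the γ column gives 11.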